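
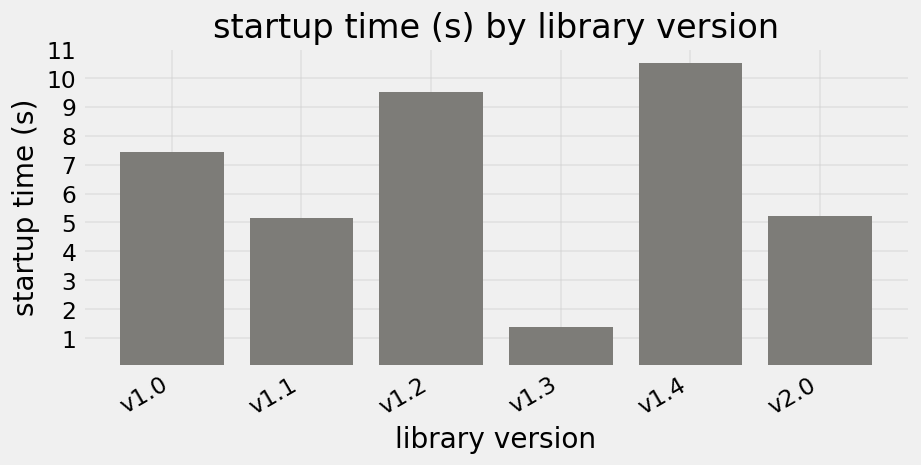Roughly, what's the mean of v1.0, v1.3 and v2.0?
(7 + 1 + 5) / 3 ≈ 4.

≈ 4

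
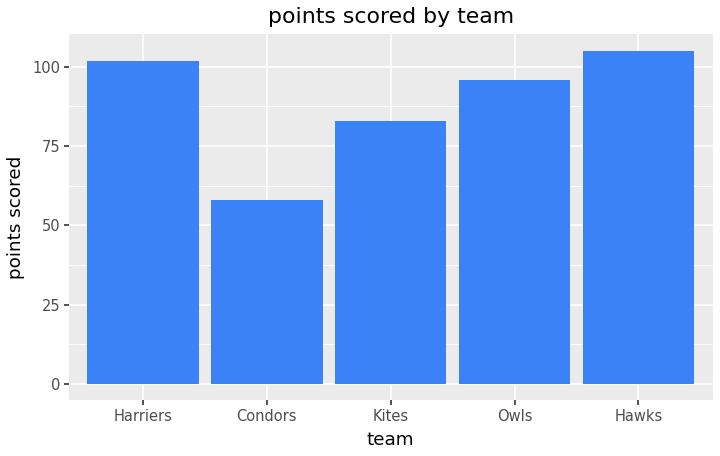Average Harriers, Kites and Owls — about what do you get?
(100 + 80 + 100) / 3 ≈ 93.

≈ 93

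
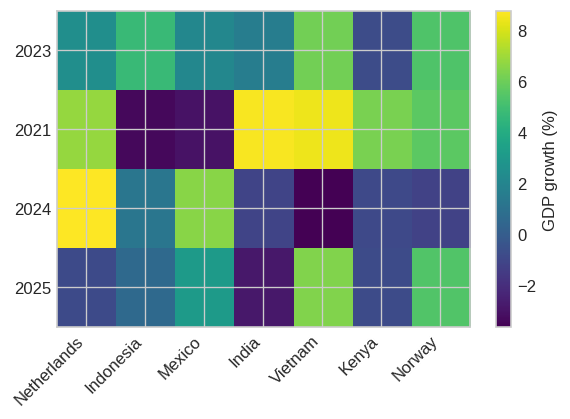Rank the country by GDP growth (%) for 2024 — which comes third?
Indonesia

Top 4 for 2024: Netherlands ≈ 8, Mexico ≈ 6, Indonesia ≈ 2, Kenya ≈ 0.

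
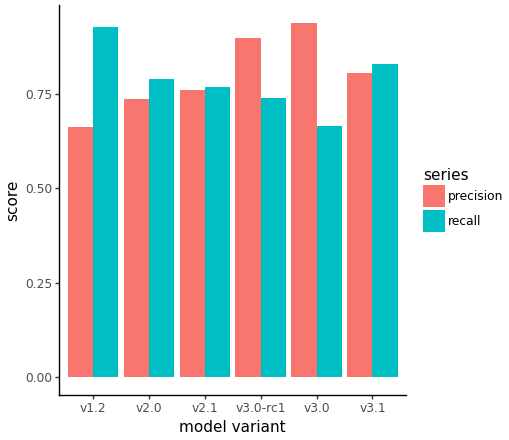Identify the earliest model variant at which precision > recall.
v3.0-rc1

v2.1: precision ≈ 0.8 vs recall ≈ 0.8 (not yet); v3.0-rc1: precision ≈ 0.9 vs recall ≈ 0.7 (first crossover).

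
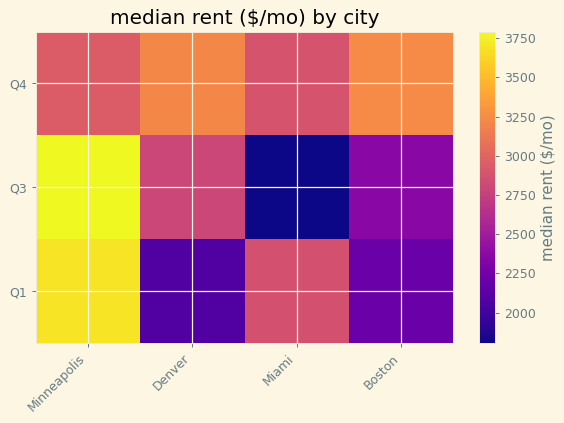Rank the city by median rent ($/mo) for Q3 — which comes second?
Denver

Top 3 for Q3: Minneapolis ≈ 3800, Denver ≈ 2800, Boston ≈ 2400.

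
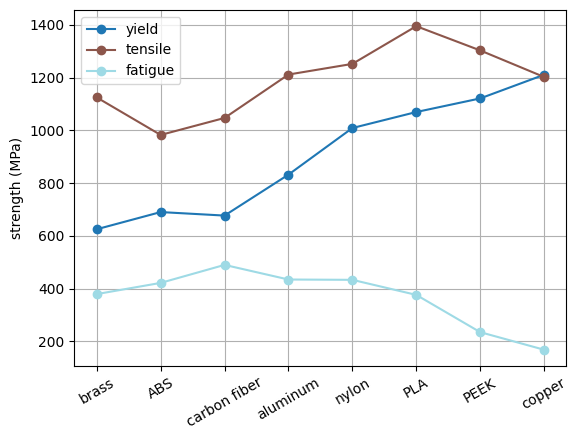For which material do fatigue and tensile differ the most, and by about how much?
PEEK: fatigue ≈ 200, tensile ≈ 1400 → gap ≈ 1200. Next-largest (copper) is only ≈ 1000.

PEEK, ≈ 1200 MPa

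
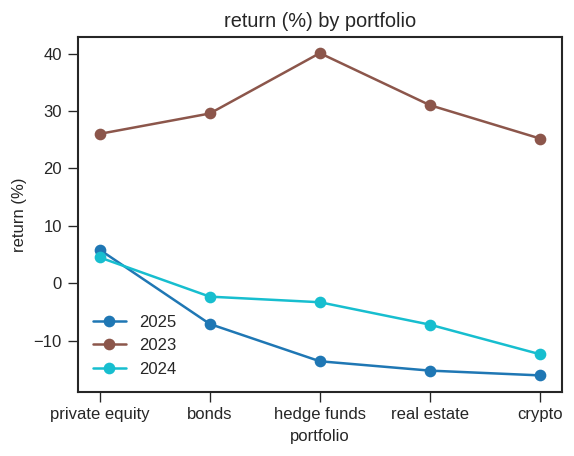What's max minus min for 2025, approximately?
Max private equity ≈ 5, min crypto ≈ -15; range ≈ 20.

≈ 20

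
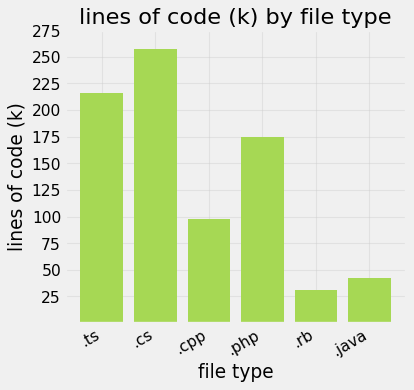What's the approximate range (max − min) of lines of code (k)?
Max .cs ≈ 250, min .rb ≈ 25; range ≈ 225.

≈ 225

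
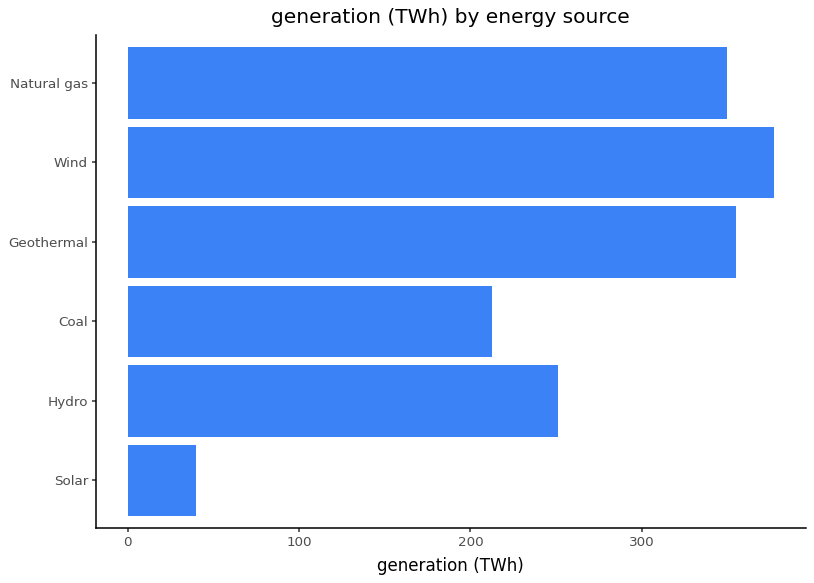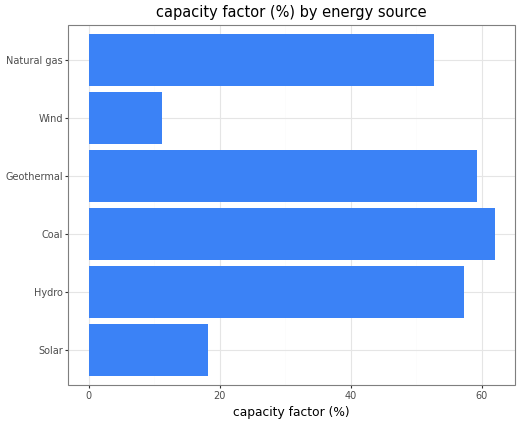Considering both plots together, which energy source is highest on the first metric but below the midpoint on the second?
Chart 2 median capacity factor (%) ≈ 50; below-median energy sources: Solar, Wind, Natural gas. Among those, Wind has the highest generation (TWh) (≈ 400).

Wind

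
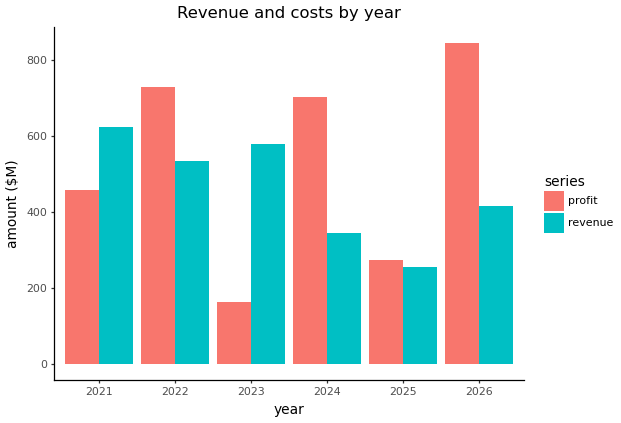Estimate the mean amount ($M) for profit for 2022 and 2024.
≈ 700

(700 + 700) / 2 ≈ 700.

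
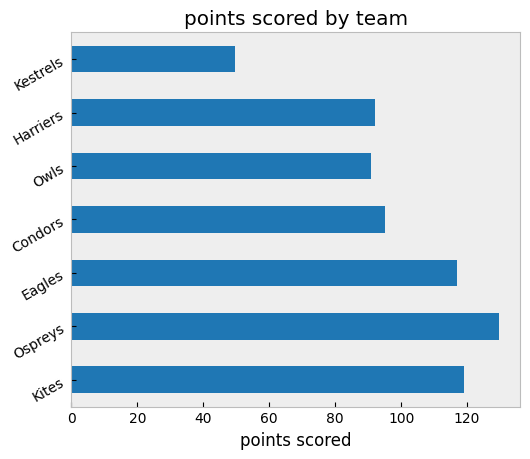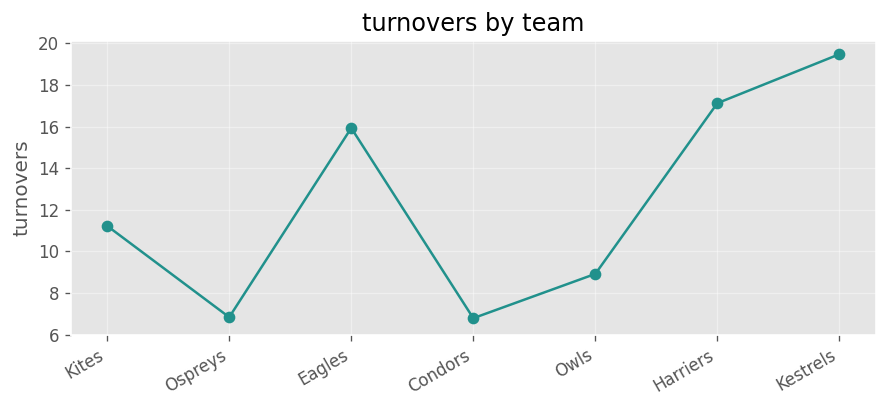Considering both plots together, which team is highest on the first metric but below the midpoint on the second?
Chart 2 median turnovers ≈ 12; below-median teams: Ospreys, Condors, Owls. Among those, Ospreys has the highest points scored (≈ 120).

Ospreys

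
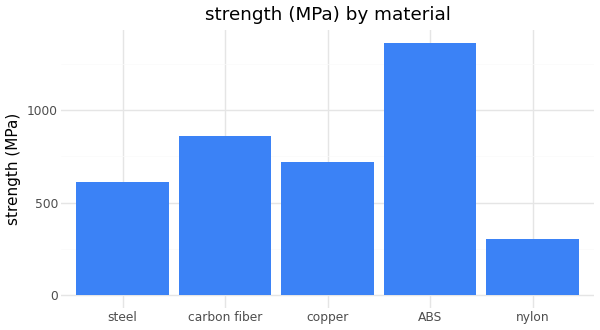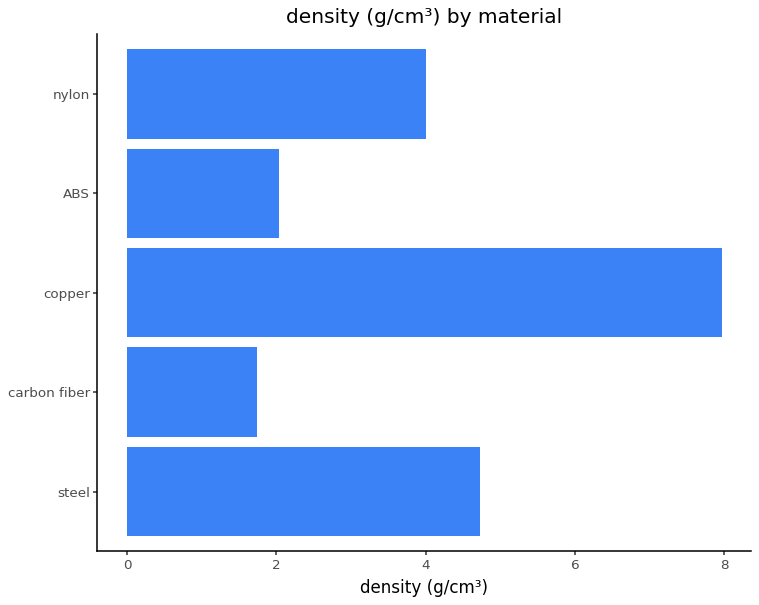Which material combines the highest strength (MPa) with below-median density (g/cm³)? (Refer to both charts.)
ABS

Chart 2 median density (g/cm³) ≈ 4; below-median materials: carbon fiber, ABS. Among those, ABS has the highest strength (MPa) (≈ 1400).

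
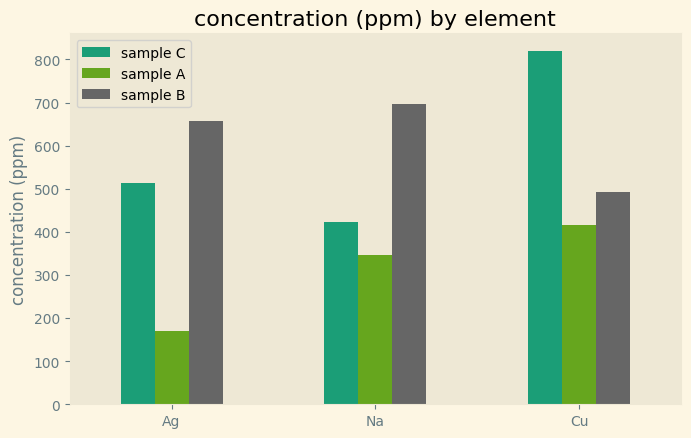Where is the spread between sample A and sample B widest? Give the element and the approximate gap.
Ag: sample A ≈ 200, sample B ≈ 700 → gap ≈ 500. Next-largest (Na) is only ≈ 400.

Ag, ≈ 500 ppm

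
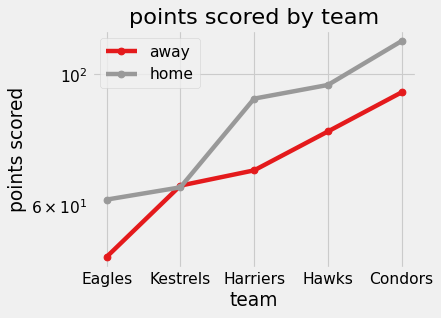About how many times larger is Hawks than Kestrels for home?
≈ 1.67×

Hawks ≈ 100, Kestrels ≈ 60; 100/60 ≈ 1.67.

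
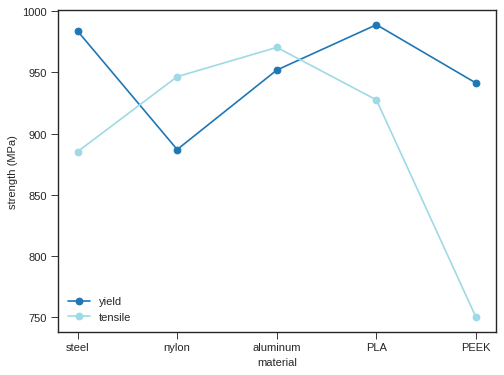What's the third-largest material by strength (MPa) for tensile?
Top 4 for tensile: aluminum ≈ 980, nylon ≈ 940, PLA ≈ 920, steel ≈ 880.

PLA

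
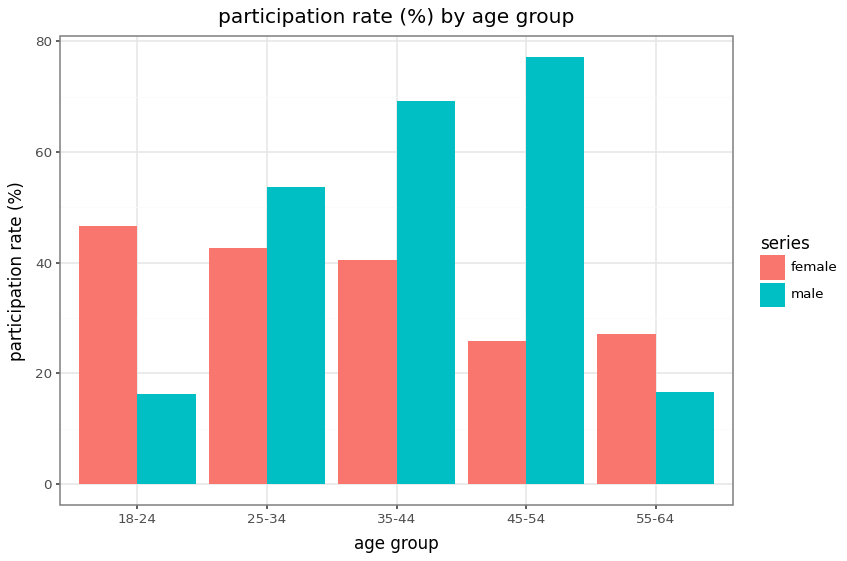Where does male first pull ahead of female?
18-24: male ≈ 20 vs female ≈ 50 (not yet); 25-34: male ≈ 50 vs female ≈ 40 (first crossover).

25-34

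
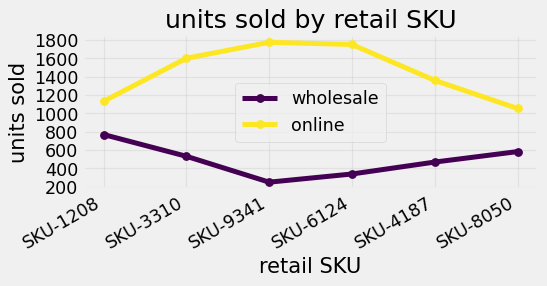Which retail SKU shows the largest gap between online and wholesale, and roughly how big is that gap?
SKU-9341: online ≈ 1800, wholesale ≈ 200 → gap ≈ 1600. Next-largest (SKU-6124) is only ≈ 1400.

SKU-9341, ≈ 1600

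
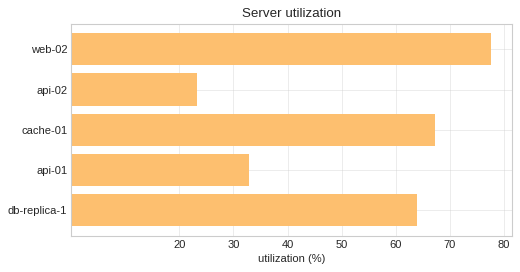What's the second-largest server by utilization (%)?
Top 3: web-02 ≈ 80, cache-01 ≈ 70, db-replica-1 ≈ 60.

cache-01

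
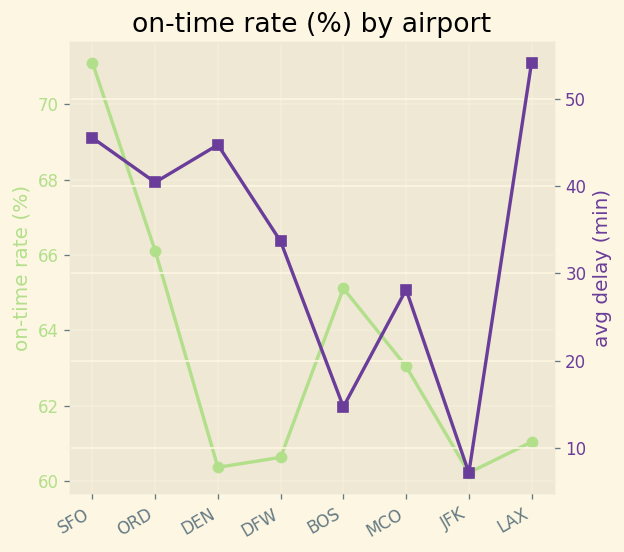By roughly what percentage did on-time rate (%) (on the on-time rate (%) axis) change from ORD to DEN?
≈ -9.1%

ORD ≈ 66, DEN ≈ 60; (60 − 66) / 66 ≈ -9.1%.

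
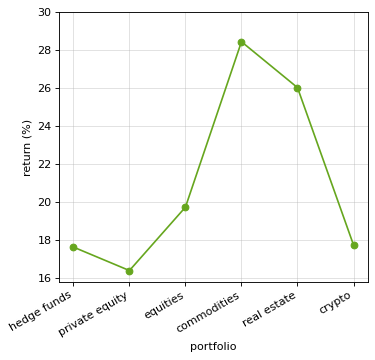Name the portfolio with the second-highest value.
Top 3: commodities ≈ 28, real estate ≈ 26, equities ≈ 20.

real estate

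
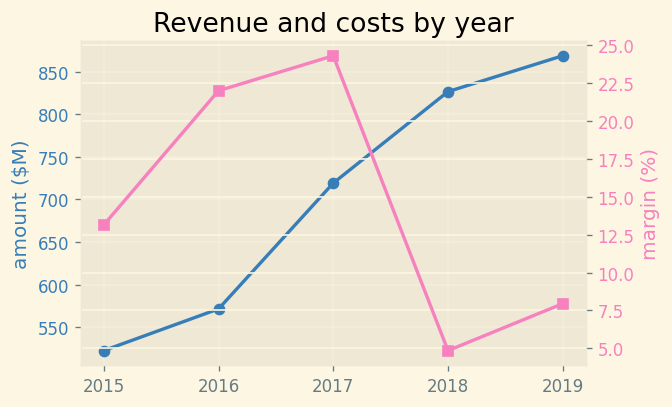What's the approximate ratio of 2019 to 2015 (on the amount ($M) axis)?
≈ 1.7×

2019 ≈ 850, 2015 ≈ 500; 850/500 ≈ 1.7.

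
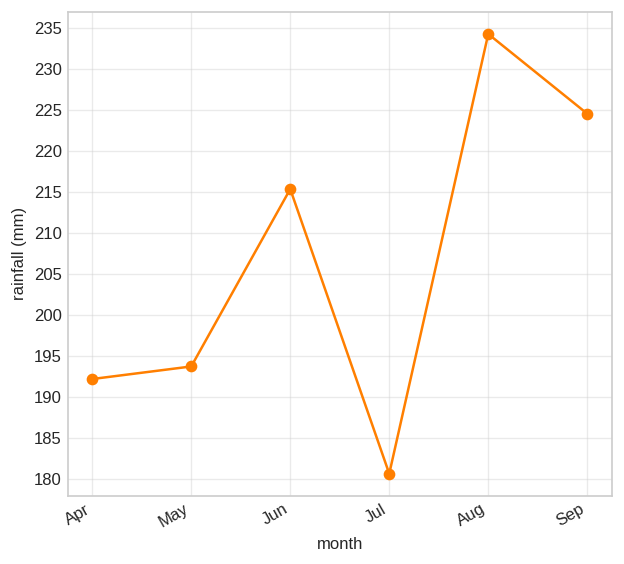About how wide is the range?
Max Aug ≈ 235, min Jul ≈ 180; range ≈ 55.

≈ 55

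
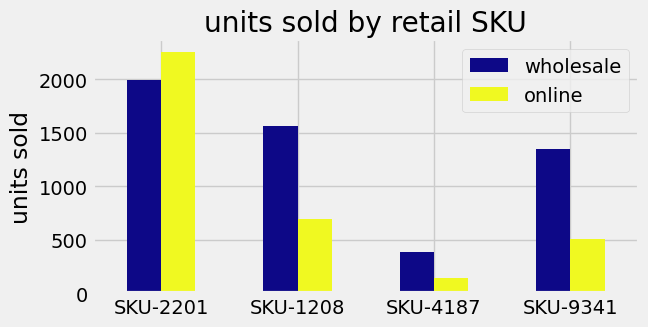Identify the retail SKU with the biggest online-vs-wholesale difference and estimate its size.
SKU-1208, ≈ 1000

SKU-1208: online ≈ 600, wholesale ≈ 1600 → gap ≈ 1000. Next-largest (SKU-9341) is only ≈ 800.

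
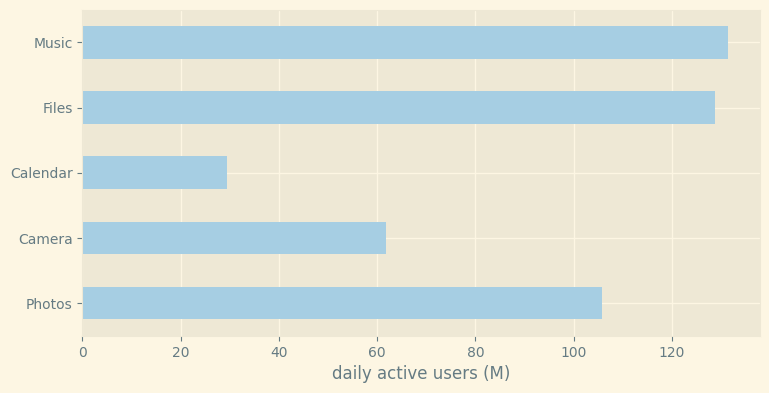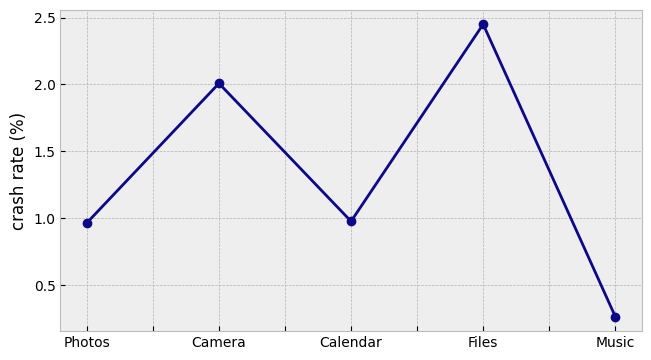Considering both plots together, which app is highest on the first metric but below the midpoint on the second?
Music

Chart 2 median crash rate (%) ≈ 1; below-median apps: Photos, Music. Among those, Music has the highest daily active users (M) (≈ 140).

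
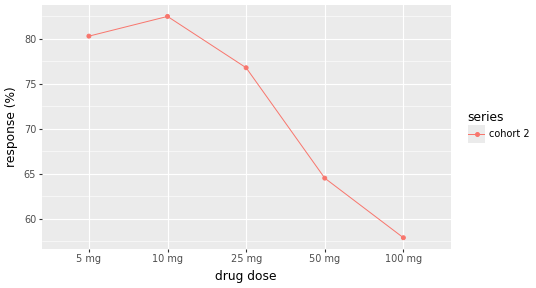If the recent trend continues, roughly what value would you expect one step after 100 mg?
≈ 52.5

Last three: 75, 65, 60 → slope ≈ -7.5/step → next ≈ 52.5.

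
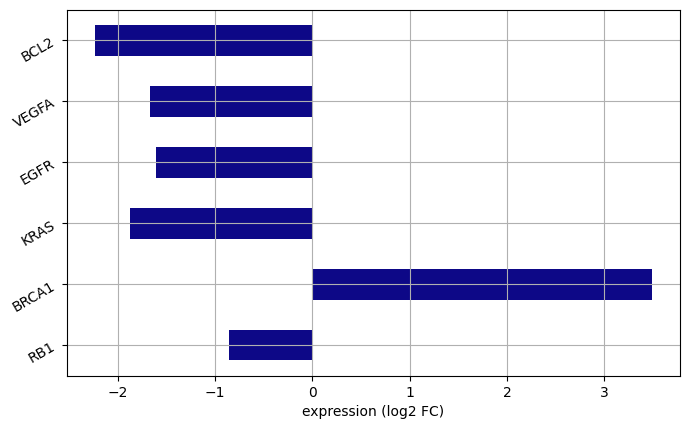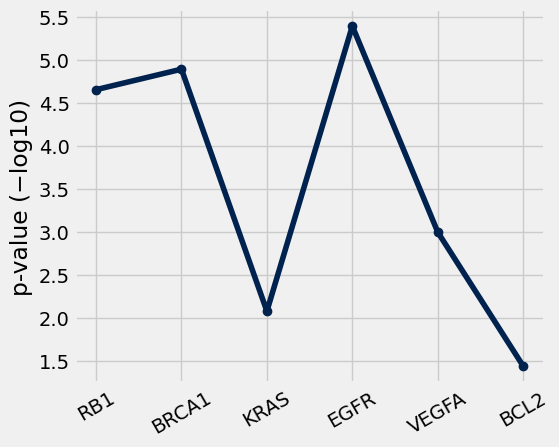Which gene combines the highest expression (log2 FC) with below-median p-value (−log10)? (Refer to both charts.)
VEGFA

Chart 2 median p-value (−log10) ≈ 4; below-median genes: KRAS, VEGFA, BCL2. Among those, VEGFA has the highest expression (log2 FC) (≈ -1.5).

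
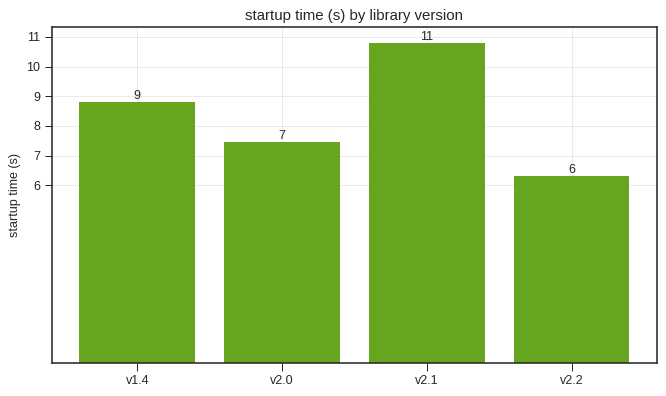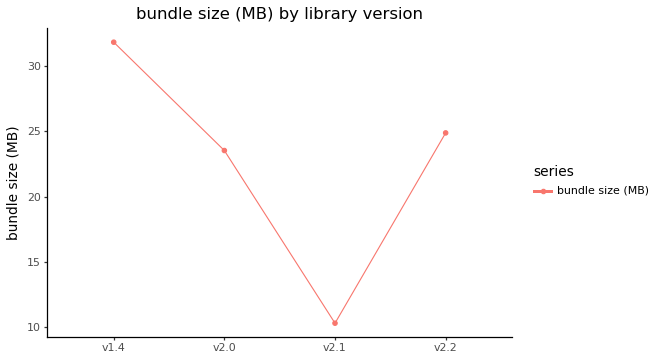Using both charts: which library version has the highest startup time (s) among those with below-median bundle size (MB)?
Chart 2 median bundle size (MB) ≈ 25; below-median library versions: v2.0, v2.1. Among those, v2.1 has the highest startup time (s) (≈ 11).

v2.1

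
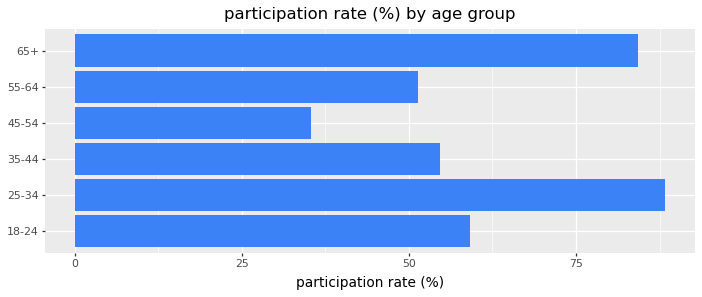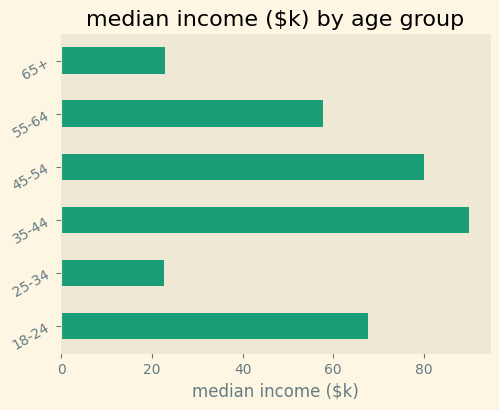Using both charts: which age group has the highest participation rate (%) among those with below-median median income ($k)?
Chart 2 median median income ($k) ≈ 60; below-median age groups: 25-34, 55-64, 65+. Among those, 25-34 has the highest participation rate (%) (≈ 90).

25-34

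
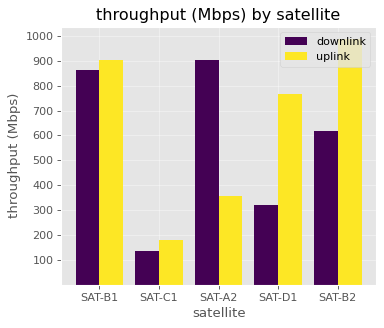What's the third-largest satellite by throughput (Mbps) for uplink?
SAT-D1

Top 4 for uplink: SAT-B2 ≈ 1000, SAT-B1 ≈ 900, SAT-D1 ≈ 800, SAT-A2 ≈ 400.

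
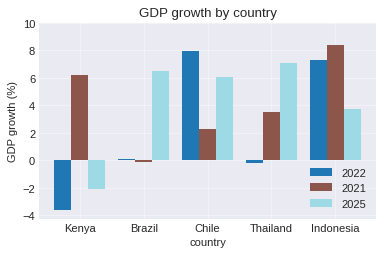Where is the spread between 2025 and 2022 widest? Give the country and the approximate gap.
Thailand, ≈ 8 %

Thailand: 2025 ≈ 8, 2022 ≈ 0 → gap ≈ 8. Next-largest (Brazil) is only ≈ 6.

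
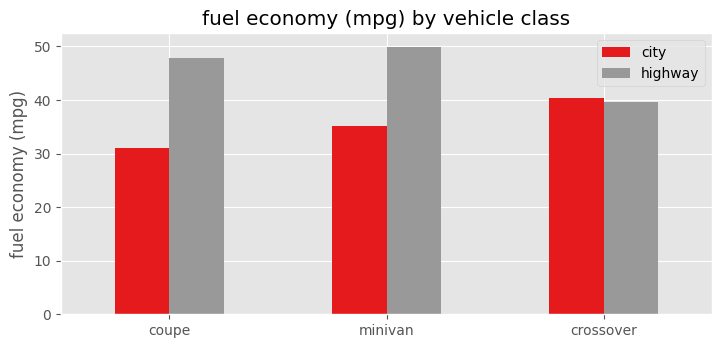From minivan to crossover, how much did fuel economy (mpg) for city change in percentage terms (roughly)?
minivan ≈ 35, crossover ≈ 40; (40 − 35) / 35 ≈ +14.3%.

≈ +14.3%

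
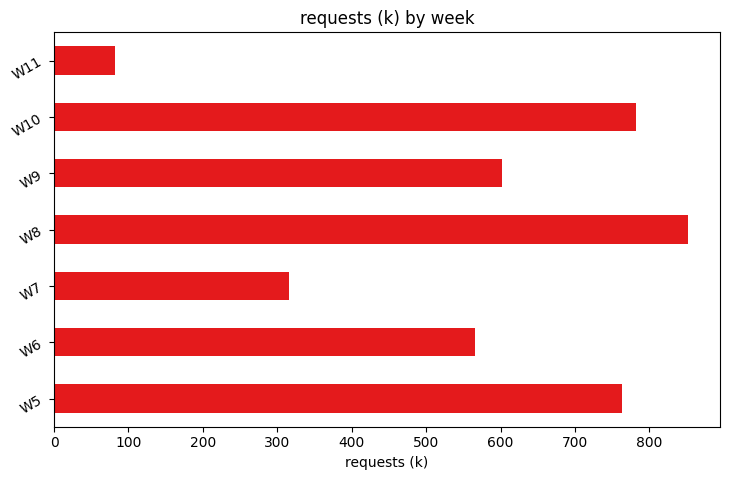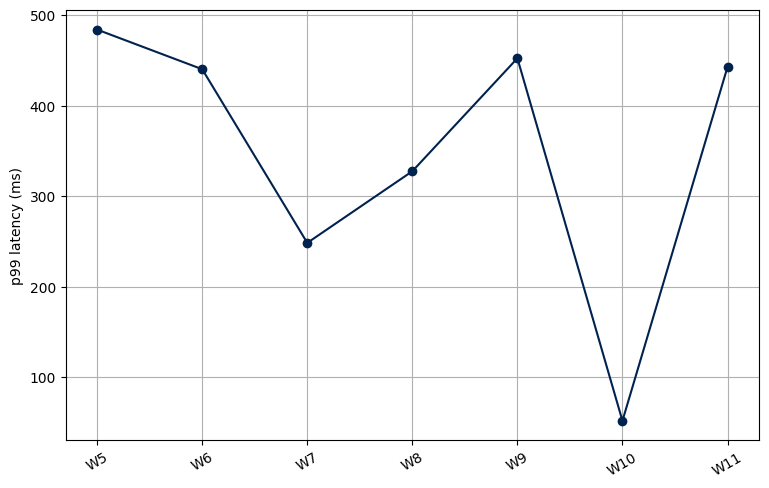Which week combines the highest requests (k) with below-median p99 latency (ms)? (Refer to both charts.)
W8

Chart 2 median p99 latency (ms) ≈ 450; below-median weeks: W7, W8, W10. Among those, W8 has the highest requests (k) (≈ 900).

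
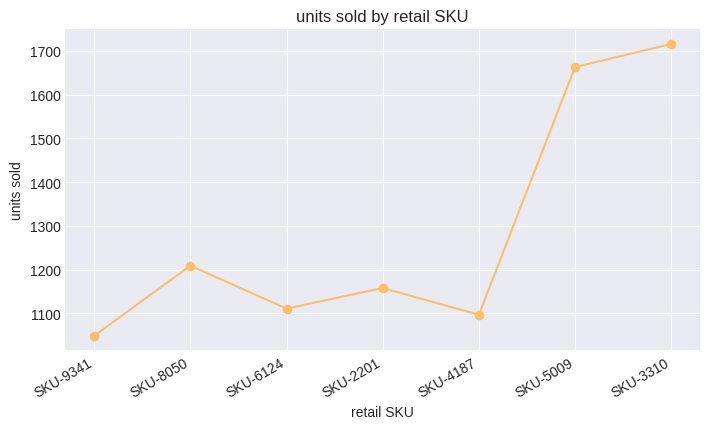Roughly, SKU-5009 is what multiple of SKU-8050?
SKU-5009 ≈ 1700, SKU-8050 ≈ 1200; 1700/1200 ≈ 1.42.

≈ 1.42×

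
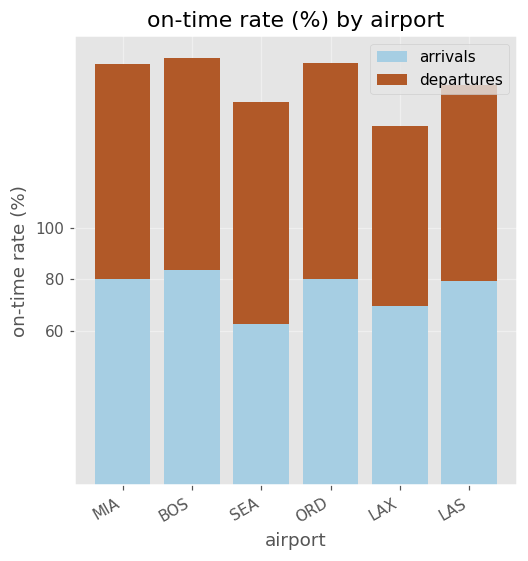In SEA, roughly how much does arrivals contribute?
≈ 60

arrivals top ≈ 60, bottom ≈ 0; segment ≈ 60.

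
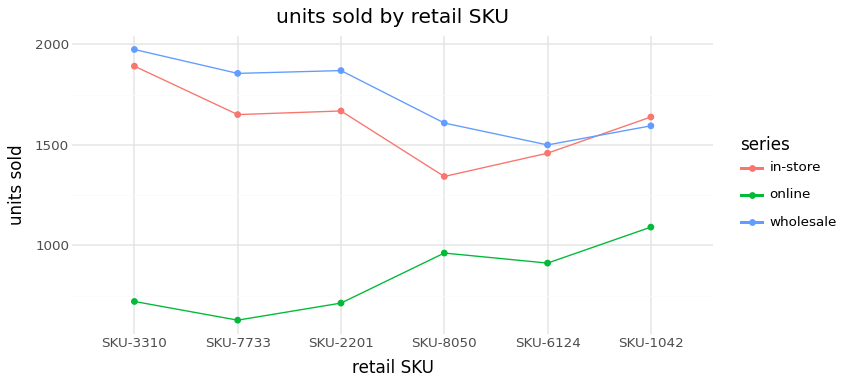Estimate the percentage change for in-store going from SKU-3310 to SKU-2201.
SKU-3310 ≈ 1800, SKU-2201 ≈ 1600; (1600 − 1800) / 1800 ≈ -11.1%.

≈ -11.1%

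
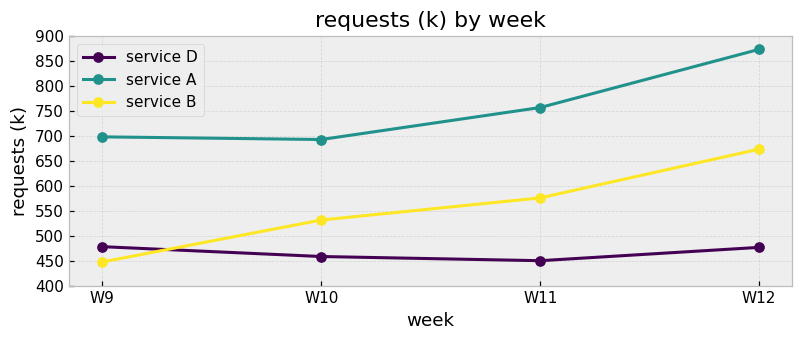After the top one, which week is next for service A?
Top 3 for service A: W12 ≈ 850, W11 ≈ 750, W9 ≈ 700.

W11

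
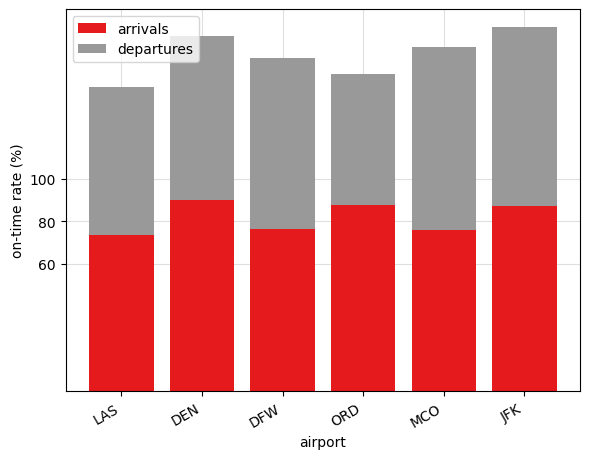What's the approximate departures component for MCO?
departures top ≈ 160, bottom ≈ 80; segment ≈ 80.

≈ 80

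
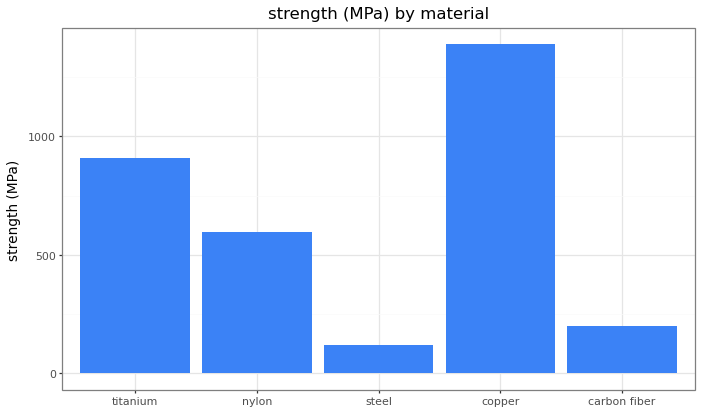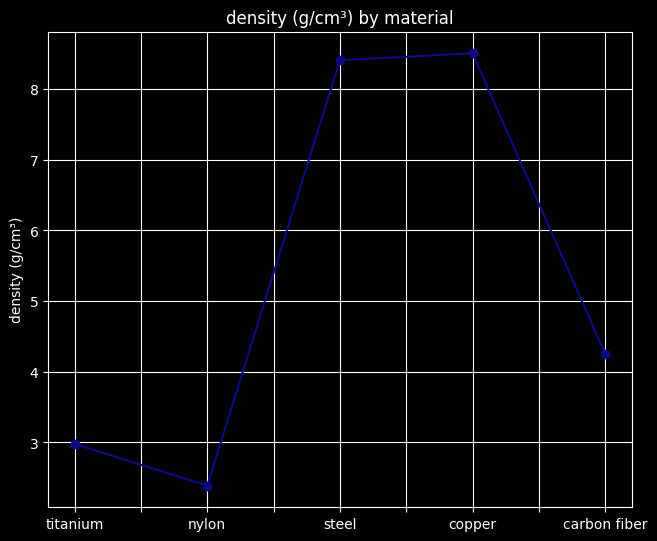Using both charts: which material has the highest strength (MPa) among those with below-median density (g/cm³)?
titanium

Chart 2 median density (g/cm³) ≈ 4; below-median materials: titanium, nylon. Among those, titanium has the highest strength (MPa) (≈ 1000).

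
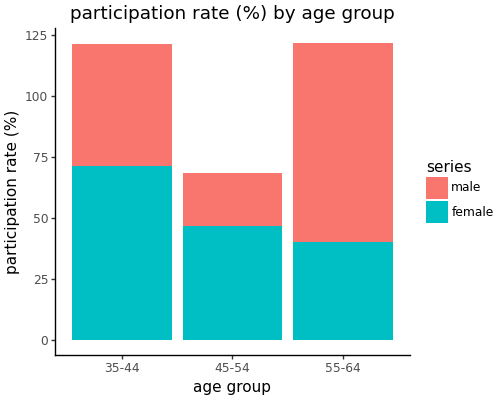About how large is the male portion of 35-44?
male top ≈ 120, bottom ≈ 80; segment ≈ 40.

≈ 40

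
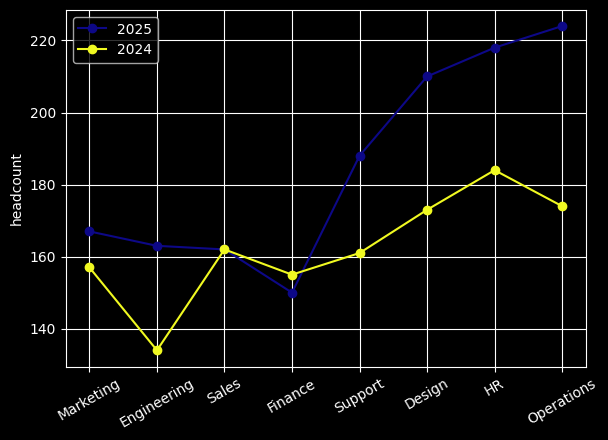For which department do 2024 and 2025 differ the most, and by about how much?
Operations: 2024 ≈ 170, 2025 ≈ 220 → gap ≈ 50. Next-largest (Design) is only ≈ 40.

Operations, ≈ 50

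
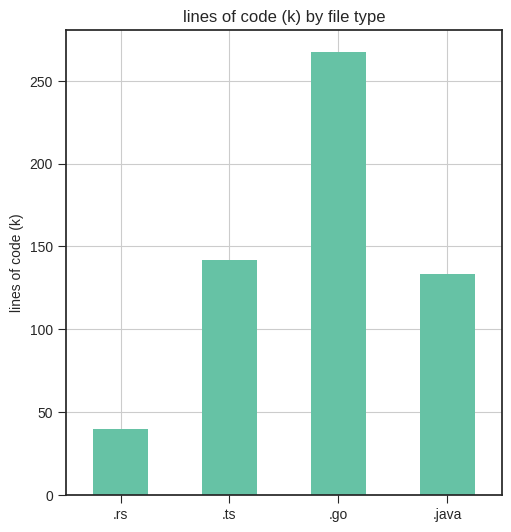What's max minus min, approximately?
≈ 225

Max .go ≈ 275, min .rs ≈ 50; range ≈ 225.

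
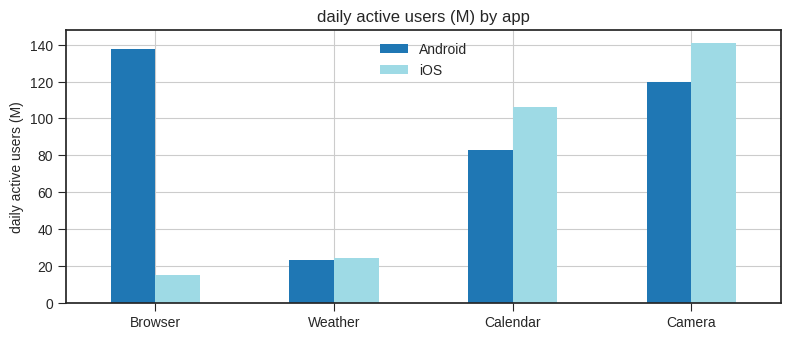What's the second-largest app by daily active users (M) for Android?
Top 3 for Android: Browser ≈ 140, Camera ≈ 120, Calendar ≈ 80.

Camera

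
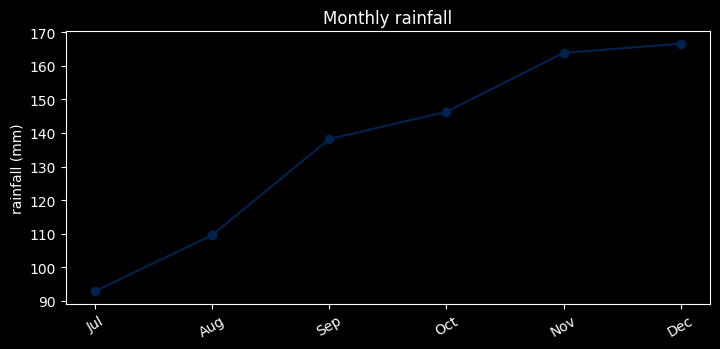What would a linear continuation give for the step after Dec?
Last three: 150, 160, 170 → slope ≈ 10/step → next ≈ 180.

≈ 180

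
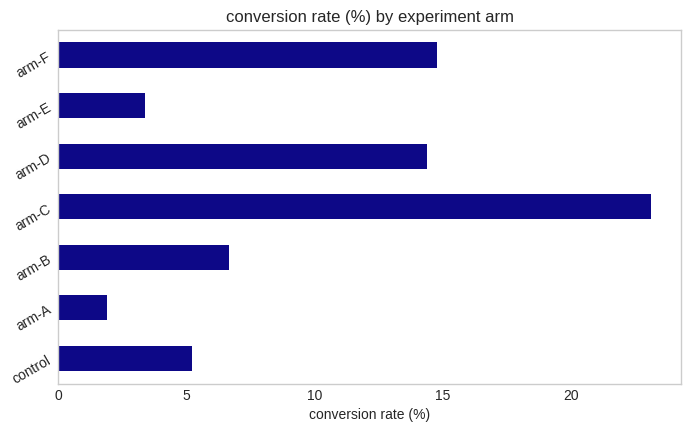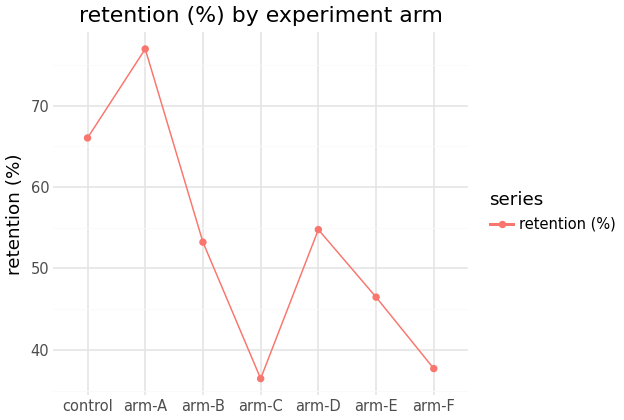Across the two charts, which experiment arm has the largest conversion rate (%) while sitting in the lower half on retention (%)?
arm-C

Chart 2 median retention (%) ≈ 50; below-median experiment arms: arm-C, arm-E, arm-F. Among those, arm-C has the highest conversion rate (%) (≈ 25).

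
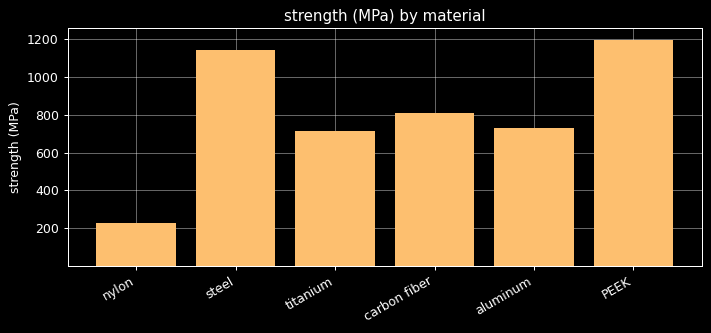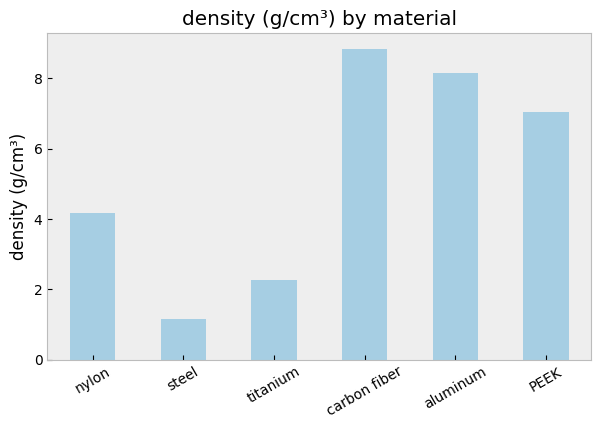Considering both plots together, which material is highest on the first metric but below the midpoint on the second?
Chart 2 median density (g/cm³) ≈ 6; below-median materials: nylon, steel, titanium. Among those, steel has the highest strength (MPa) (≈ 1200).

steel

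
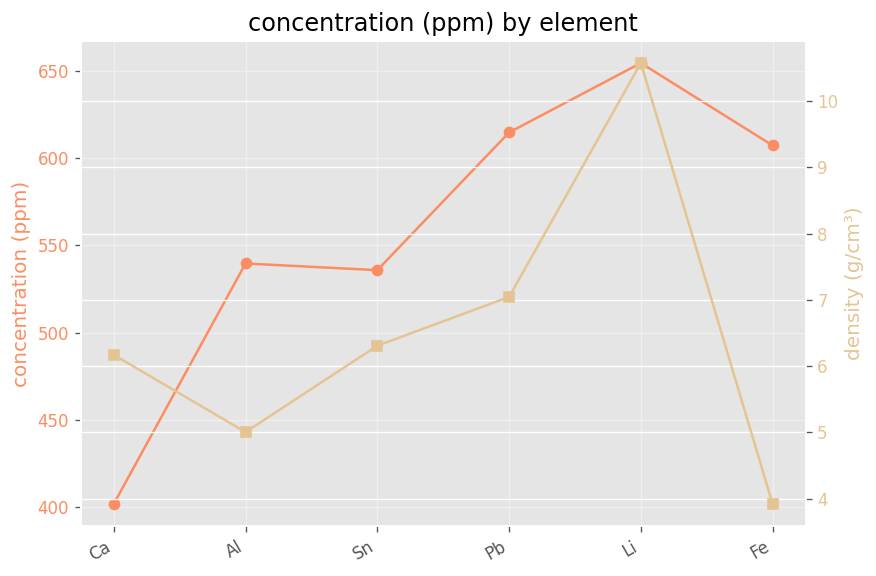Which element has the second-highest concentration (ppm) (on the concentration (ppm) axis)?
Pb

Top 3 (on the concentration (ppm) axis): Li ≈ 650, Pb ≈ 625, Fe ≈ 600.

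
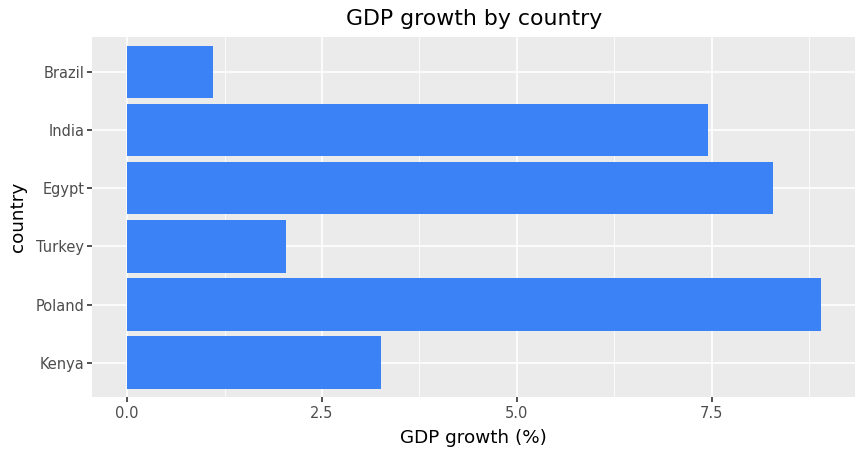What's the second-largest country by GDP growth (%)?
Egypt

Top 3: Poland ≈ 9, Egypt ≈ 8, India ≈ 7.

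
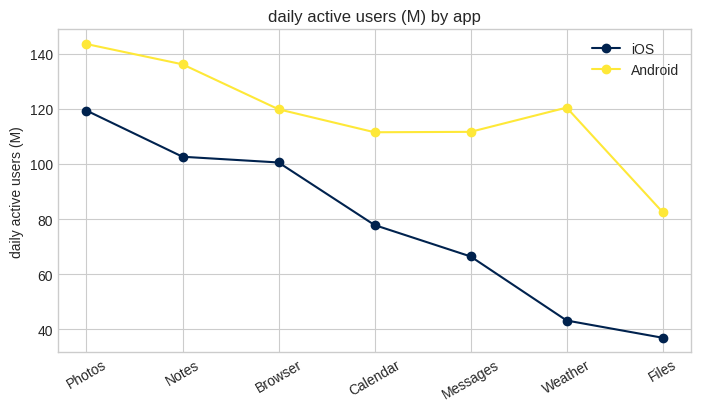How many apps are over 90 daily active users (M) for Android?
Above 90: Photos, Notes, Browser, Calendar, Messages, Weather.

6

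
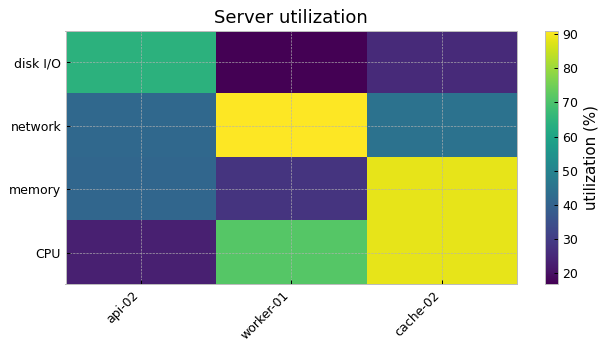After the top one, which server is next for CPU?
Top 3 for CPU: cache-02 ≈ 90, worker-01 ≈ 70, api-02 ≈ 20.

worker-01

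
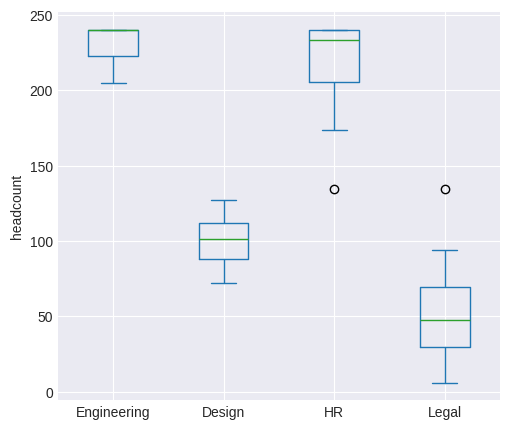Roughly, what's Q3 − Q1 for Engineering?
Q3 ≈ 240, Q1 ≈ 220; IQR ≈ 20.

≈ 20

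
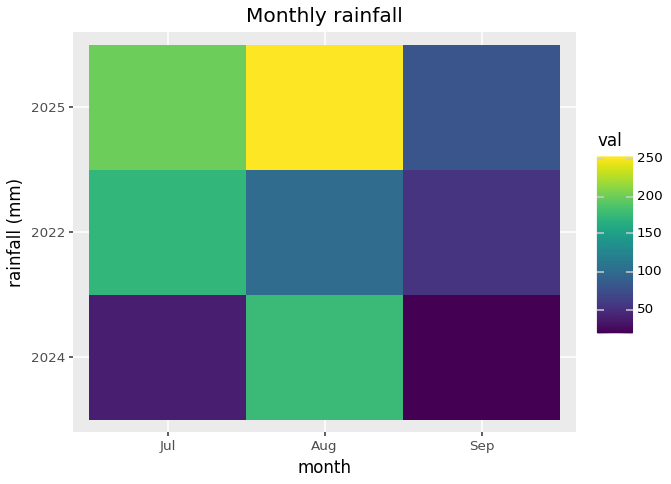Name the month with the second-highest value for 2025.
Jul

Top 3 for 2025: Aug ≈ 260, Jul ≈ 200, Sep ≈ 80.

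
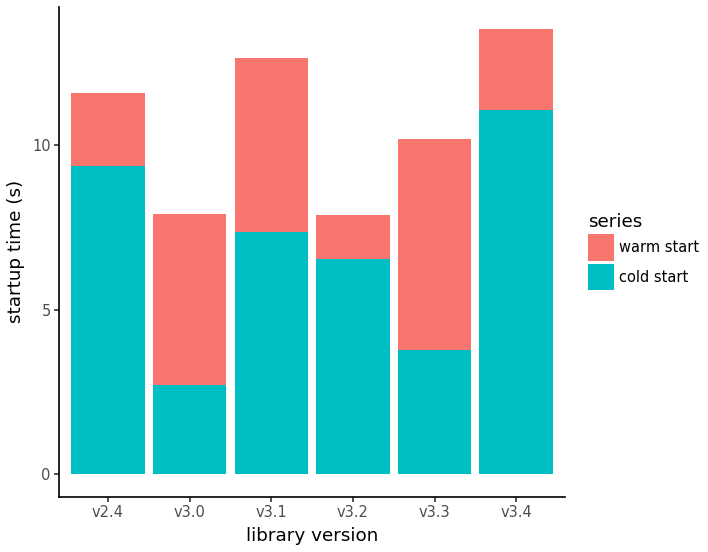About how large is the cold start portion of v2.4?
≈ 10

cold start top ≈ 10, bottom ≈ 0; segment ≈ 10.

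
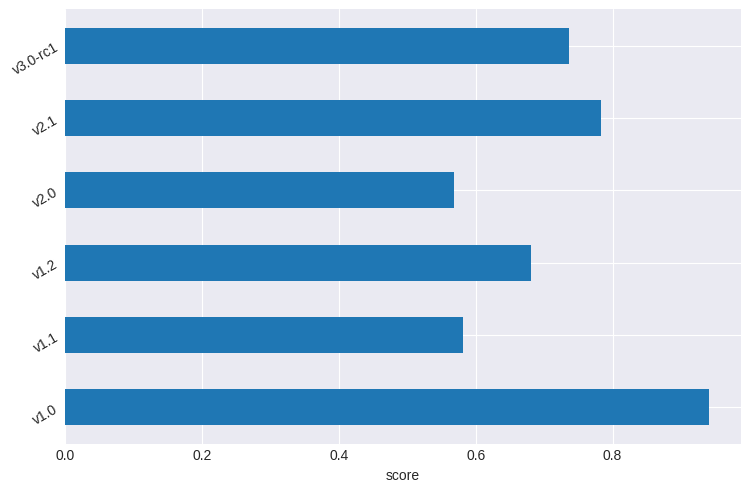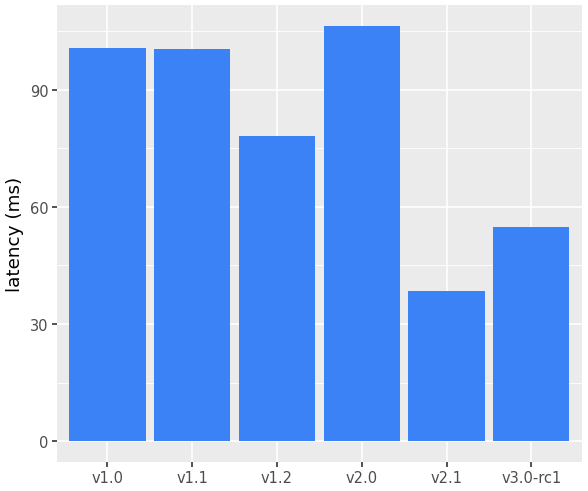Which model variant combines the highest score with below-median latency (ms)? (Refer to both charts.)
v2.1

Chart 2 median latency (ms) ≈ 90; below-median model variants: v1.2, v2.1, v3.0-rc1. Among those, v2.1 has the highest score (≈ 0.8).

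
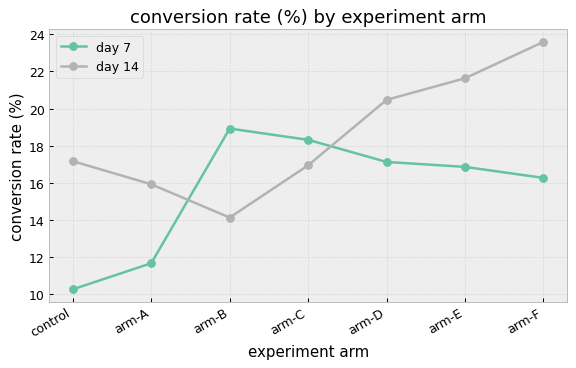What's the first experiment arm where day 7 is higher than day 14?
arm-B

arm-A: day 7 ≈ 12 vs day 14 ≈ 16 (not yet); arm-B: day 7 ≈ 18 vs day 14 ≈ 14 (first crossover).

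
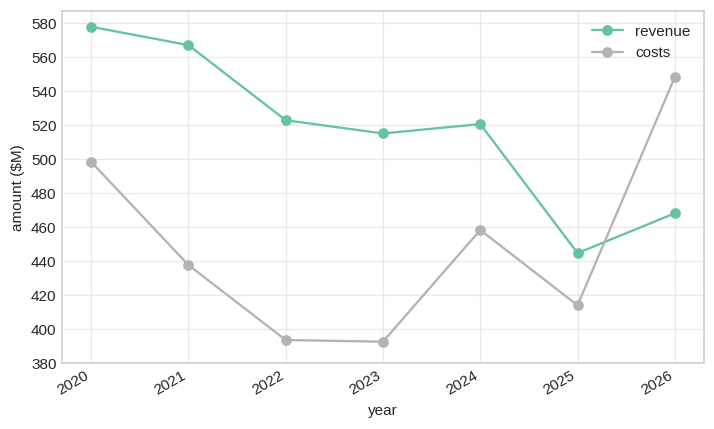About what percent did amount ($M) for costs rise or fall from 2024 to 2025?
≈ -8.7%

2024 ≈ 460, 2025 ≈ 420; (420 − 460) / 460 ≈ -8.7%.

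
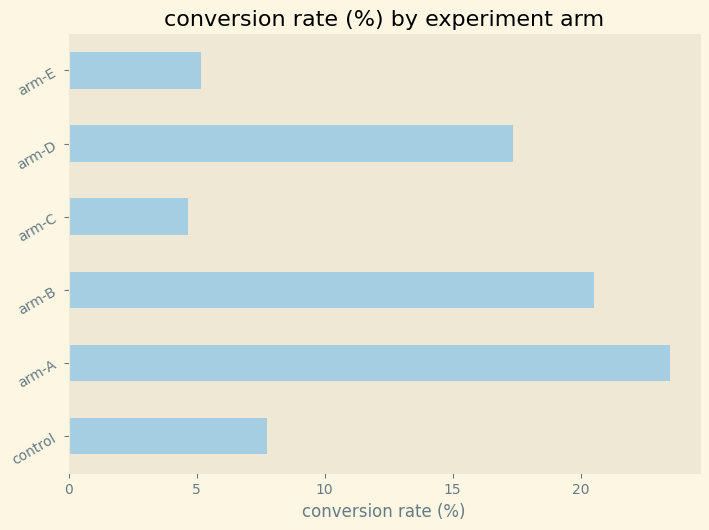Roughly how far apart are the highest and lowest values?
Max arm-A ≈ 24, min arm-C ≈ 4; range ≈ 20.

≈ 20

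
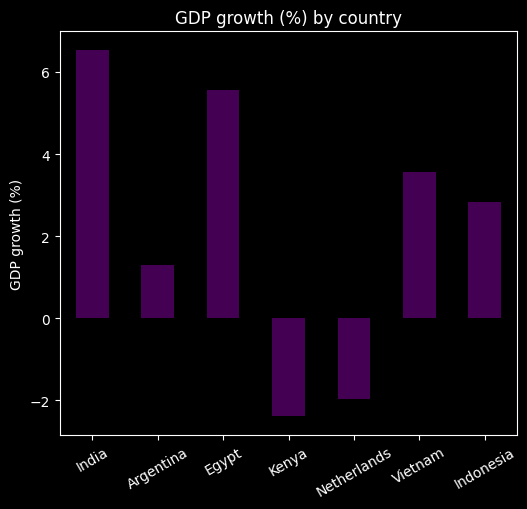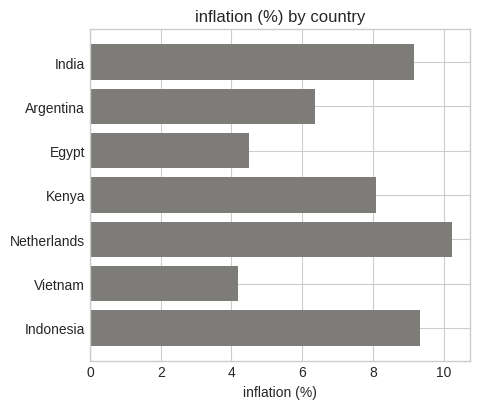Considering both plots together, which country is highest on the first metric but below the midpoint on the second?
Egypt

Chart 2 median inflation (%) ≈ 8; below-median countries: Argentina, Egypt, Vietnam. Among those, Egypt has the highest GDP growth (%) (≈ 6).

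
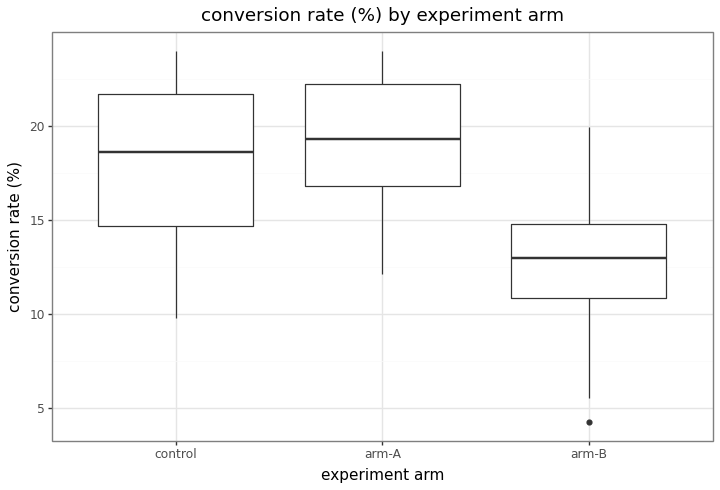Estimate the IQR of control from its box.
Q3 ≈ 22, Q1 ≈ 15; IQR ≈ 7.

≈ 7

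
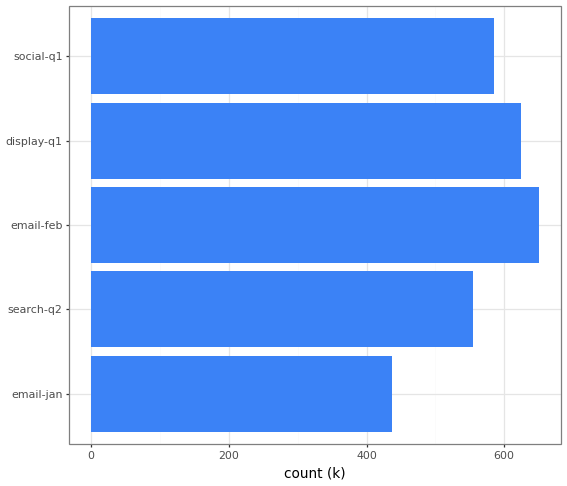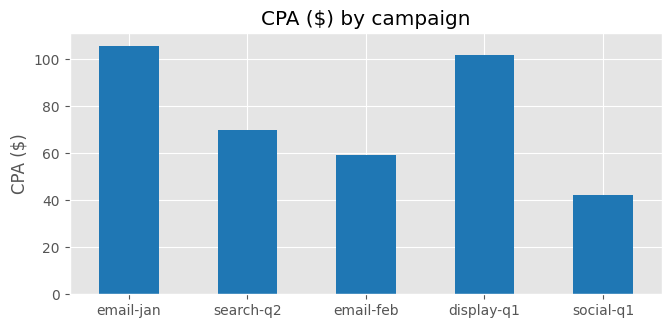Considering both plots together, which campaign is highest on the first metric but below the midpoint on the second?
Chart 2 median CPA ($) ≈ 70; below-median campaigns: email-feb, social-q1. Among those, email-feb has the highest count (k) (≈ 700).

email-feb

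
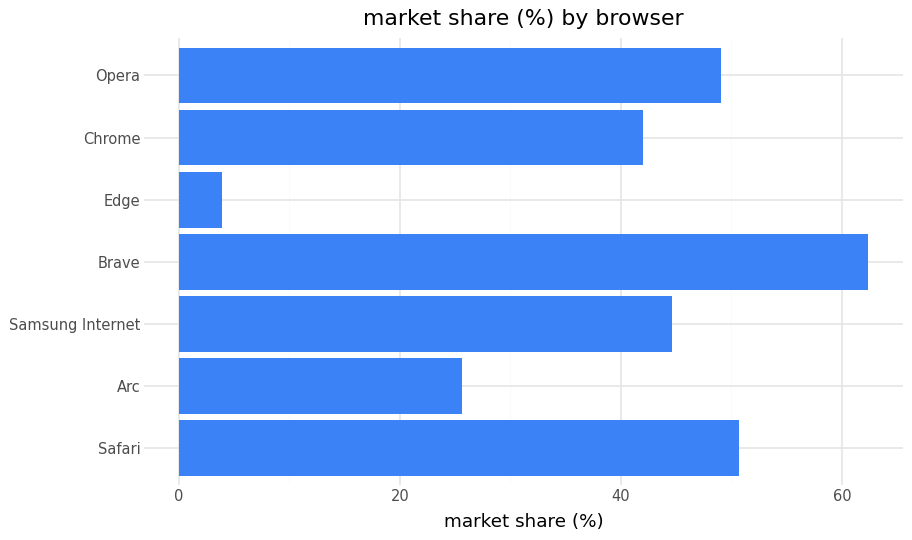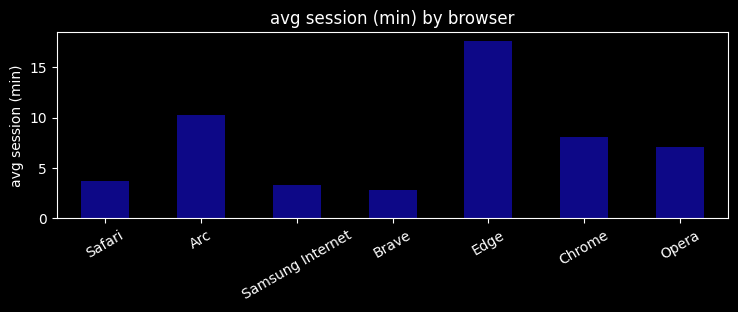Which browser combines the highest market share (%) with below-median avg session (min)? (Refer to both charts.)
Brave

Chart 2 median avg session (min) ≈ 8; below-median browsers: Safari, Samsung Internet, Brave. Among those, Brave has the highest market share (%) (≈ 60).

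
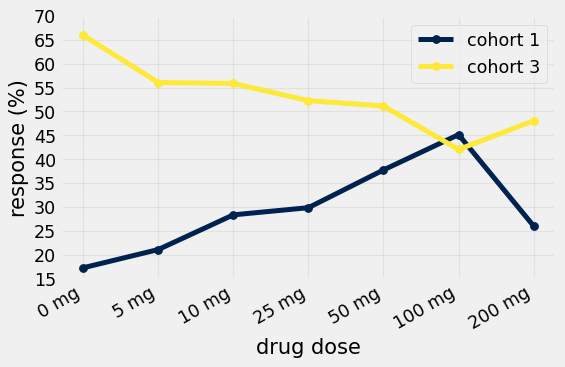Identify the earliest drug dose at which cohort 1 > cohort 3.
50 mg: cohort 1 ≈ 40 vs cohort 3 ≈ 50 (not yet); 100 mg: cohort 1 ≈ 45 vs cohort 3 ≈ 40 (first crossover).

100 mg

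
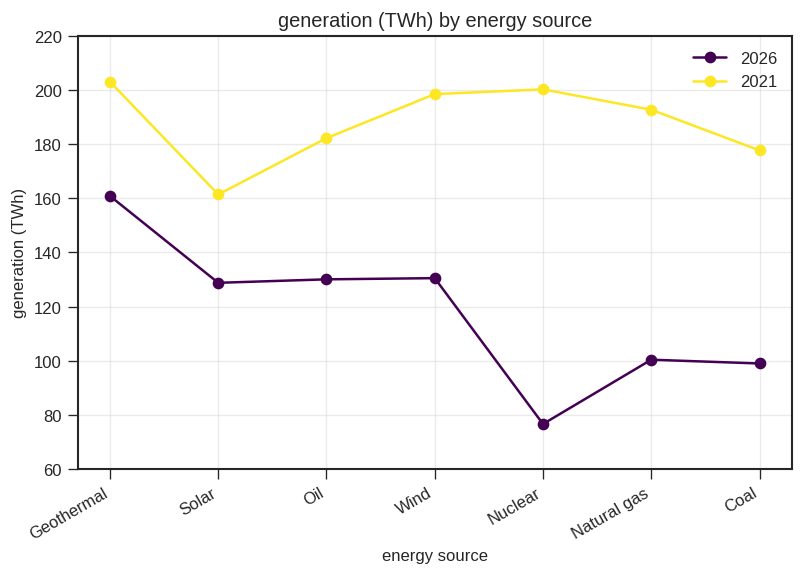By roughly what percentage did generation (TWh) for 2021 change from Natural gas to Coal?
Natural gas ≈ 200, Coal ≈ 180; (180 − 200) / 200 ≈ -10%.

≈ -10%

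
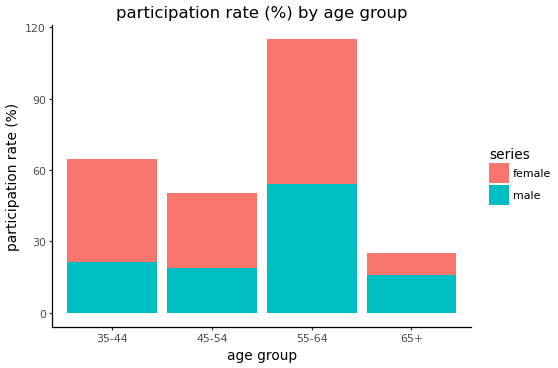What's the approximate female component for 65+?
≈ 10

female top ≈ 30, bottom ≈ 20; segment ≈ 10.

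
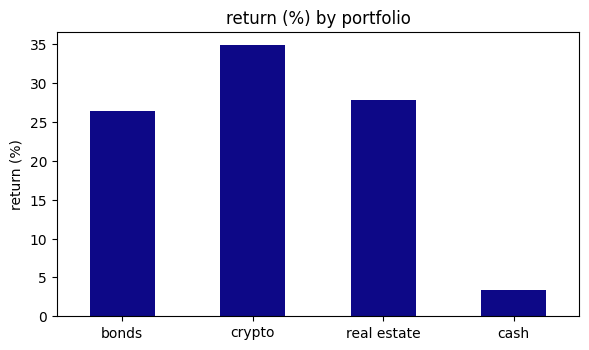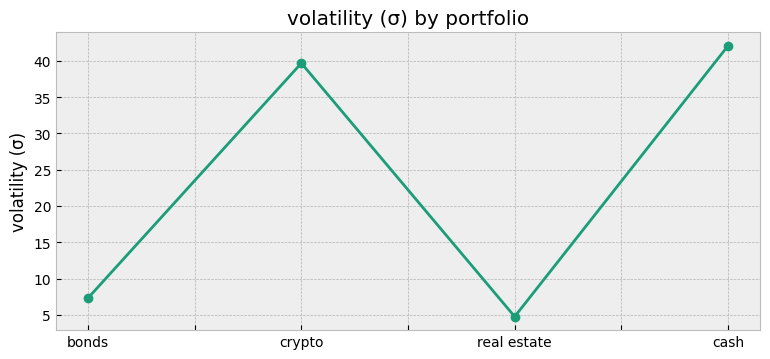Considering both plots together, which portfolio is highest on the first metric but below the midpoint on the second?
Chart 2 median volatility (σ) ≈ 25; below-median portfolios: bonds, real estate. Among those, real estate has the highest return (%) (≈ 30).

real estate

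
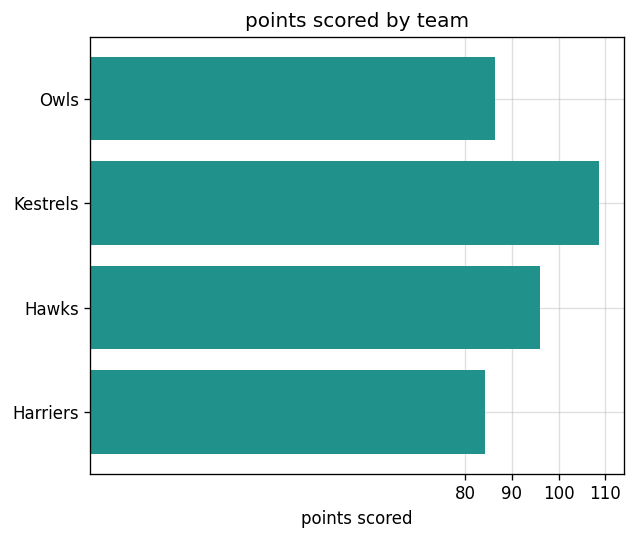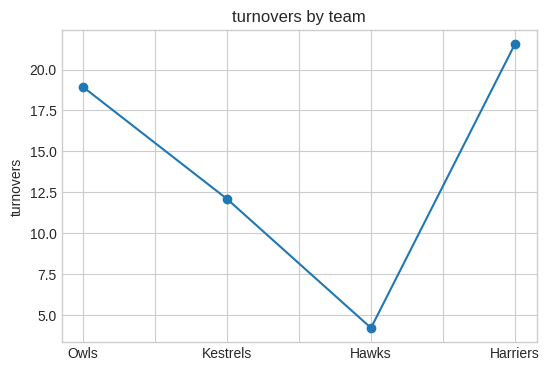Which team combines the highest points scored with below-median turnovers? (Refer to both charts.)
Chart 2 median turnovers ≈ 16; below-median teams: Kestrels, Hawks. Among those, Kestrels has the highest points scored (≈ 110).

Kestrels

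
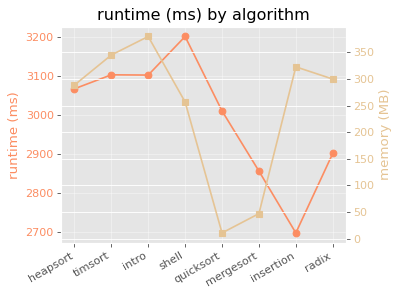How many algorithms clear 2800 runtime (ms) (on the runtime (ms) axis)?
7

Above 2800: heapsort, timsort, intro, shell, quicksort, mergesort, radix.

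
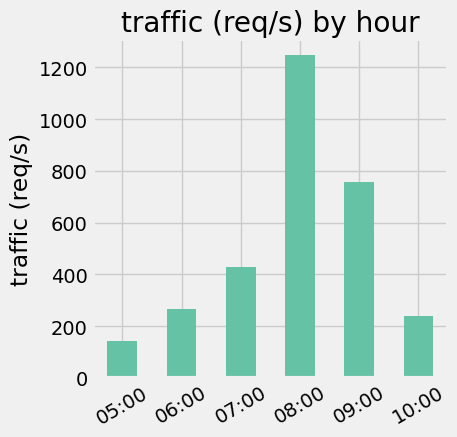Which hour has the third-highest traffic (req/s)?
Top 4: 08:00 ≈ 1200, 09:00 ≈ 800, 07:00 ≈ 400, 06:00 ≈ 200.

07:00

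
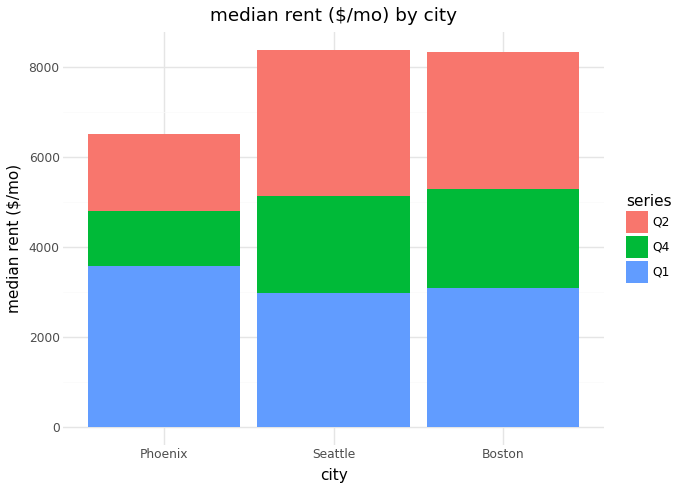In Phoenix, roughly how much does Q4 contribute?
Q4 top ≈ 5000, bottom ≈ 4000; segment ≈ 1000.

≈ 1000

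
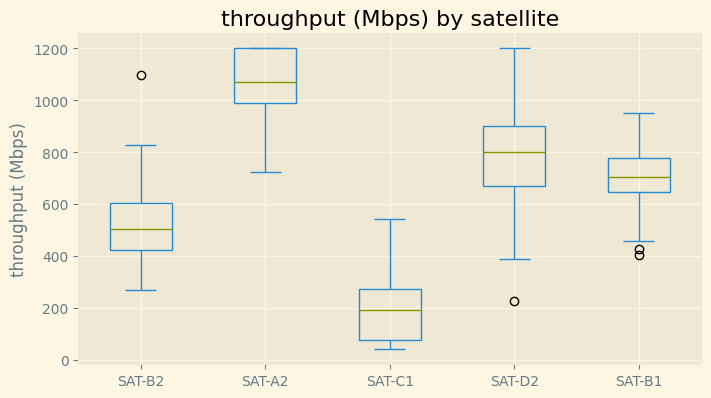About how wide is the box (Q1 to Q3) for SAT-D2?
≈ 200

Q3 ≈ 900, Q1 ≈ 700; IQR ≈ 200.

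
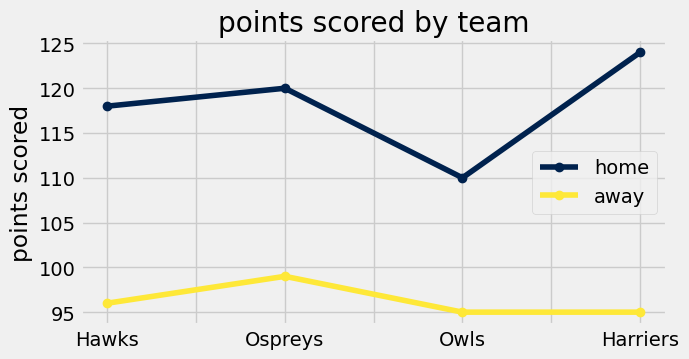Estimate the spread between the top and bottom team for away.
Max Ospreys ≈ 100, min Owls ≈ 95; range ≈ 5.

≈ 5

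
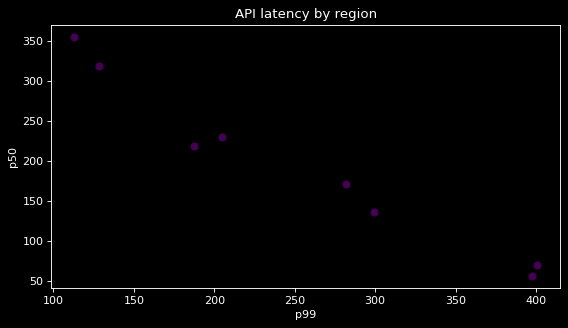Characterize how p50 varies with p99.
negative, strong

Points are negatively correlated; strong (|r| ≈ 1.0).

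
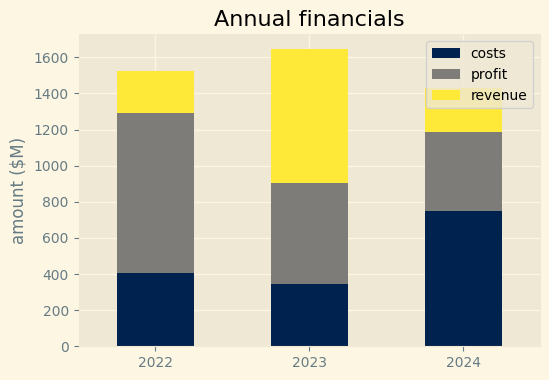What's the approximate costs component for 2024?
costs top ≈ 800, bottom ≈ 0; segment ≈ 800.

≈ 800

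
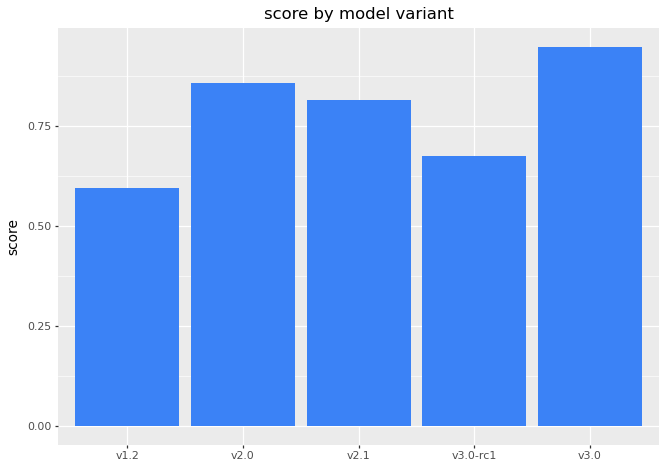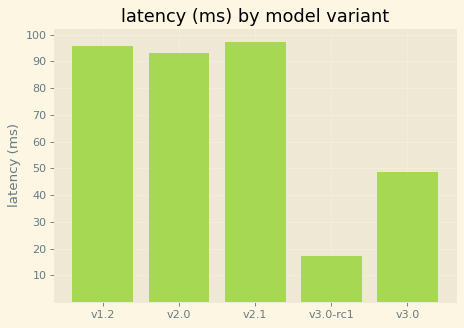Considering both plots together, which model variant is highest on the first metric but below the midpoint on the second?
Chart 2 median latency (ms) ≈ 90; below-median model variants: v3.0-rc1, v3.0. Among those, v3.0 has the highest score (≈ 0.9).

v3.0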